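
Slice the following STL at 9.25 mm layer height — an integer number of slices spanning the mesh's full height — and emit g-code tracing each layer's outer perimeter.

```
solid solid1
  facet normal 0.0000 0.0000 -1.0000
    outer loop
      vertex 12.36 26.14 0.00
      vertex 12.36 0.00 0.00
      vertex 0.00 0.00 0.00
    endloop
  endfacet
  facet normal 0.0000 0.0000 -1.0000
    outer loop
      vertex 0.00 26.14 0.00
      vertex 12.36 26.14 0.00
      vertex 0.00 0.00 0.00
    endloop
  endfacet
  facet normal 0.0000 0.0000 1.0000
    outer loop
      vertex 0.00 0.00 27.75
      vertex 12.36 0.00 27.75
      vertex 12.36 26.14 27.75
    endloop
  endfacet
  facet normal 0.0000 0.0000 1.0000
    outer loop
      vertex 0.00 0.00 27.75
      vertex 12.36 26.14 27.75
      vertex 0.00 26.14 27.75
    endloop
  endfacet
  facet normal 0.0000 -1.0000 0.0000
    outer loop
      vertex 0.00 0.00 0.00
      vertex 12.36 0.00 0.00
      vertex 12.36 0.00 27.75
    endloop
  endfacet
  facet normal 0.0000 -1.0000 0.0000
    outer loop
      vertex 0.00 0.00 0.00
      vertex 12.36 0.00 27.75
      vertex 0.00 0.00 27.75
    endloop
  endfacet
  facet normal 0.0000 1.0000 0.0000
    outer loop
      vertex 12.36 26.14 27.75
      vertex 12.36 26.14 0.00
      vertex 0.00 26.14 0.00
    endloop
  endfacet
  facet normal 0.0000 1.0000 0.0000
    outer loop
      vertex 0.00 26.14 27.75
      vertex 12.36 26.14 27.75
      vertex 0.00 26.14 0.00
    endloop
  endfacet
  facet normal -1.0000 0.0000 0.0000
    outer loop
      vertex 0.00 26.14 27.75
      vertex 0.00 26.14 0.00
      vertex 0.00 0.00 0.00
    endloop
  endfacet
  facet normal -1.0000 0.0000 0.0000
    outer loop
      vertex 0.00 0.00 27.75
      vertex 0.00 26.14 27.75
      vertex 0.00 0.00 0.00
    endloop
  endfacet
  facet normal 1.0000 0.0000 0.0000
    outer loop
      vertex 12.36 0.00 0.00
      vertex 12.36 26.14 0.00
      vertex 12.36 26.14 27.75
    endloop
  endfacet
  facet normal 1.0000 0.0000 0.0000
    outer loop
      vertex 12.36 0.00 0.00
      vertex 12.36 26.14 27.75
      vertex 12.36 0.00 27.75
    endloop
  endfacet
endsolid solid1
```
; perimeter-only toolpath
G21 ; units = mm
G90 ; absolute positioning
G28 ; home
; layer 1
G0 Z9.25
G0 X0.00 Y0.00
G1 X12.36 Y0.00
G1 X12.36 Y26.14
G1 X0.00 Y26.14
G1 X0.00 Y0.00
; layer 2
G0 Z18.50
G0 X0.00 Y0.00
G1 X12.36 Y0.00
G1 X12.36 Y26.14
G1 X0.00 Y26.14
G1 X0.00 Y0.00
; layer 3
G0 Z27.75
G0 X0.00 Y0.00
G1 X12.36 Y0.00
G1 X12.36 Y26.14
G1 X0.00 Y26.14
G1 X0.00 Y0.00
M2 ; end

The solid is a rectangular box, roughly 12.4 × 26.1 mm footprint and 27.8 mm tall. Slicing at Δz = 9.25 mm — 3 equal slices spanning the solid's height, so layer i sits at z = i·h/3 — gives 3 non-empty perimeters. Each is a 4-segment closed polygon; G0 lifts to the layer z and rapids to the start vertex, then G1 traces the edges.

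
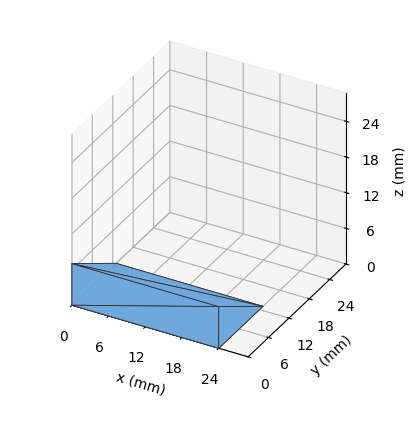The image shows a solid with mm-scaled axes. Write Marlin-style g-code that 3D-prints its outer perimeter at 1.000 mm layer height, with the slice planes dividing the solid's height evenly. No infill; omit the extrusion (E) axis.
Reading the render: the shape is a wedge (ramp): 24 × 13 mm base, rising to 7 mm along the y=0 edge and sloping linearly to z=0 at y=13 (dimensions read to the nearest mm from the axis ticks). For the g-code, the solid's height is divided into equal slices at the stated Δz and each level perimeter traced with G1 moves after a G0 lift.

; perimeter-only toolpath
G21 ; units = mm
G90 ; absolute positioning
G28 ; home
; layer 1
G0 Z1.000
G0 X0.000 Y0.000
G1 X24.000 Y0.000
G1 X24.000 Y11.143
G1 X0.000 Y11.143
G1 X0.000 Y0.000
; layer 2
G0 Z2.000
G0 X0.000 Y0.000
G1 X24.000 Y0.000
G1 X24.000 Y9.286
G1 X0.000 Y9.286
G1 X0.000 Y0.000
; layer 3
G0 Z3.000
G0 X0.000 Y0.000
G1 X24.000 Y0.000
G1 X24.000 Y7.429
G1 X0.000 Y7.429
G1 X0.000 Y0.000
; layer 4
G0 Z4.000
G0 X0.000 Y0.000
G1 X24.000 Y0.000
G1 X24.000 Y5.571
G1 X0.000 Y5.571
G1 X0.000 Y0.000
; layer 5
G0 Z5.000
G0 X0.000 Y0.000
G1 X24.000 Y0.000
G1 X24.000 Y3.714
G1 X0.000 Y3.714
G1 X0.000 Y0.000
; layer 6
G0 Z6.000
G0 X0.000 Y0.000
G1 X24.000 Y0.000
G1 X24.000 Y1.857
G1 X0.000 Y1.857
G1 X0.000 Y0.000
M2 ; end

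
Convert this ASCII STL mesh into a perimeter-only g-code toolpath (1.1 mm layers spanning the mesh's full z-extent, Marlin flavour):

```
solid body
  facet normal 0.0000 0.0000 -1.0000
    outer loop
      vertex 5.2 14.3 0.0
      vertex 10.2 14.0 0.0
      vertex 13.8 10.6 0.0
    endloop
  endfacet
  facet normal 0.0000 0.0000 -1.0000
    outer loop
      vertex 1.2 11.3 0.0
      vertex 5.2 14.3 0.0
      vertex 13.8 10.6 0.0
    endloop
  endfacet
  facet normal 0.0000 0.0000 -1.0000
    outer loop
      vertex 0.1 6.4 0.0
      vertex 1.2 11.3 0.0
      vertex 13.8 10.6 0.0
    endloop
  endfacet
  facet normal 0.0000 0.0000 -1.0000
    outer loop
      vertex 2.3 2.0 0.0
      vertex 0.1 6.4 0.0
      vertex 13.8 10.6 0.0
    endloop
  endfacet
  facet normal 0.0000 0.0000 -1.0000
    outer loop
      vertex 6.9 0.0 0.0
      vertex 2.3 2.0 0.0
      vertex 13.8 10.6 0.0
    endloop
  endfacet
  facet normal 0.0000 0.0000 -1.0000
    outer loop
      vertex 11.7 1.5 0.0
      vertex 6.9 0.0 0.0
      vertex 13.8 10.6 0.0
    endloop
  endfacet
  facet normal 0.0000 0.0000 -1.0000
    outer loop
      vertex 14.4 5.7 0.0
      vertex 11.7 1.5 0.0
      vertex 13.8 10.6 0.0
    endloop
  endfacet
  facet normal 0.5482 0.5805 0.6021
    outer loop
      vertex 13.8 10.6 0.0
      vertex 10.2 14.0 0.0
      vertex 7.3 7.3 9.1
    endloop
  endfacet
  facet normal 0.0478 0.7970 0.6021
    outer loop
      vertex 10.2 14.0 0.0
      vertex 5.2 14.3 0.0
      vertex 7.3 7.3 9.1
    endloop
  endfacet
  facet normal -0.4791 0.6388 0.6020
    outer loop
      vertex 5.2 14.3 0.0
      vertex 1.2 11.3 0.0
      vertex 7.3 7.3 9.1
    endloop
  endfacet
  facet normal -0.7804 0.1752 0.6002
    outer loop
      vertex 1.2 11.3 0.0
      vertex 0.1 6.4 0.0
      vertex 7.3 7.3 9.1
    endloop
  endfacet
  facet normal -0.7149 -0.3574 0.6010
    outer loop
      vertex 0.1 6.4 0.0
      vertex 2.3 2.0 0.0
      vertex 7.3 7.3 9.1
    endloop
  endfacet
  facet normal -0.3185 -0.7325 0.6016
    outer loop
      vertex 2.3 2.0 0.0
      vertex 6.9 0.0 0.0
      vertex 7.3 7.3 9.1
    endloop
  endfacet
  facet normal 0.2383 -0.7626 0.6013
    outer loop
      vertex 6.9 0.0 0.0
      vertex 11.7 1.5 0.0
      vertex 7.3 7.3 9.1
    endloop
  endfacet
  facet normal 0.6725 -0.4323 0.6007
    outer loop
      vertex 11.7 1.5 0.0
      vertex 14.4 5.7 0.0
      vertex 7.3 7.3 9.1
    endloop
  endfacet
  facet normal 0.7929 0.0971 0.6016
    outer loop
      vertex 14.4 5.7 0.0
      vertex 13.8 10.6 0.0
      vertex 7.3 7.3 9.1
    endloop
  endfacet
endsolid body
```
; perimeter-only toolpath
G21 ; units = mm
G90 ; absolute positioning
G28 ; home
; layer 1
G0 Z1.1
G0 X13.0 Y10.2
G1 X9.8 Y13.2
G1 X5.5 Y13.4
G1 X2.0 Y10.8
G1 X1.0 Y6.5
G1 X2.9 Y2.7
G1 X7.0 Y0.9
G1 X11.1 Y2.2
G1 X13.5 Y5.9
G1 X13.0 Y10.2
; layer 2
G0 Z2.3
G0 X12.2 Y9.8
G1 X9.5 Y12.3
G1 X5.7 Y12.6
G1 X2.7 Y10.3
G1 X1.9 Y6.6
G1 X3.5 Y3.3
G1 X7.0 Y1.8
G1 X10.6 Y3.0
G1 X12.6 Y6.1
G1 X12.2 Y9.8
; layer 3
G0 Z3.4
G0 X11.4 Y9.4
G1 X9.1 Y11.5
G1 X6.0 Y11.7
G1 X3.5 Y9.8
G1 X2.8 Y6.7
G1 X4.2 Y4.0
G1 X7.0 Y2.7
G1 X10.1 Y3.7
G1 X11.7 Y6.3
G1 X11.4 Y9.4
; layer 4
G0 Z4.5
G0 X10.6 Y8.9
G1 X8.8 Y10.7
G1 X6.2 Y10.8
G1 X4.2 Y9.3
G1 X3.7 Y6.8
G1 X4.8 Y4.7
G1 X7.1 Y3.6
G1 X9.5 Y4.4
G1 X10.8 Y6.5
G1 X10.6 Y8.9
; layer 5
G0 Z5.7
G0 X9.7 Y8.5
G1 X8.4 Y9.8
G1 X6.5 Y9.9
G1 X5.0 Y8.8
G1 X4.6 Y7.0
G1 X5.4 Y5.3
G1 X7.2 Y4.6
G1 X8.9 Y5.1
G1 X10.0 Y6.7
G1 X9.7 Y8.5
; layer 6
G0 Z6.8
G0 X8.9 Y8.1
G1 X8.0 Y9.0
G1 X6.8 Y9.1
G1 X5.8 Y8.3
G1 X5.5 Y7.1
G1 X6.0 Y6.0
G1 X7.2 Y5.5
G1 X8.4 Y5.8
G1 X9.1 Y6.9
G1 X8.9 Y8.1
; layer 7
G0 Z8.0
G0 X8.1 Y7.7
G1 X7.7 Y8.1
G1 X7.0 Y8.2
G1 X6.5 Y7.8
G1 X6.4 Y7.2
G1 X6.7 Y6.6
G1 X7.2 Y6.4
G1 X7.8 Y6.6
G1 X8.2 Y7.1
G1 X8.1 Y7.7
M2 ; end

The solid is a regular 9-sided pyramid, base circumscribed radius ≈ 7.3 mm, apex at z ≈ 9.1 mm. Slicing at Δz = 1.1 mm — 8 equal slices spanning the solid's height, so layer i sits at z = i·h/8 — gives 7 non-empty perimeters. Each is a 9-segment closed polygon; G0 lifts to the layer z and rapids to the start vertex, then G1 traces the edges. The cross-section shrinks linearly with z (the slice at the apex is degenerate and omitted).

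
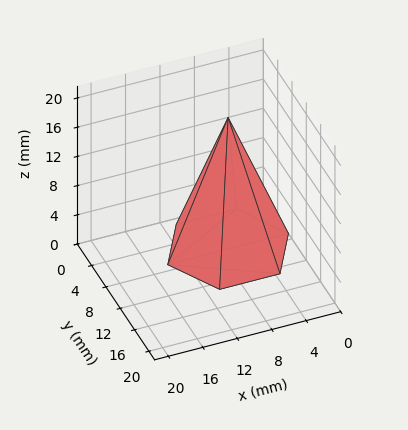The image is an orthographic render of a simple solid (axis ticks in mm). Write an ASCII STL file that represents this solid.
Reading the render: the shape is a regular 6-sided pyramid, base circumscribed radius ≈ 7 mm, apex at z ≈ 18 mm (dimensions read to the nearest mm from the axis ticks). For the STL, each face is triangulated and given an outward normal.

solid part
  facet normal 0.0000 0.0000 -1.0000
    outer loop
      vertex 3.50 13.06 0.00
      vertex 10.50 13.06 0.00
      vertex 14.00 7.00 0.00
    endloop
  endfacet
  facet normal 0.0000 0.0000 -1.0000
    outer loop
      vertex 0.00 7.00 0.00
      vertex 3.50 13.06 0.00
      vertex 14.00 7.00 0.00
    endloop
  endfacet
  facet normal 0.0000 0.0000 -1.0000
    outer loop
      vertex 3.50 0.94 0.00
      vertex 0.00 7.00 0.00
      vertex 14.00 7.00 0.00
    endloop
  endfacet
  facet normal 0.0000 0.0000 -1.0000
    outer loop
      vertex 10.50 0.94 0.00
      vertex 3.50 0.94 0.00
      vertex 14.00 7.00 0.00
    endloop
  endfacet
  facet normal 0.8207 0.4740 0.3191
    outer loop
      vertex 14.00 7.00 0.00
      vertex 10.50 13.06 0.00
      vertex 7.00 7.00 18.00
    endloop
  endfacet
  facet normal 0.0000 0.9477 0.3191
    outer loop
      vertex 10.50 13.06 0.00
      vertex 3.50 13.06 0.00
      vertex 7.00 7.00 18.00
    endloop
  endfacet
  facet normal -0.8207 0.4740 0.3191
    outer loop
      vertex 3.50 13.06 0.00
      vertex 0.00 7.00 0.00
      vertex 7.00 7.00 18.00
    endloop
  endfacet
  facet normal -0.8207 -0.4740 0.3191
    outer loop
      vertex 0.00 7.00 0.00
      vertex 3.50 0.94 0.00
      vertex 7.00 7.00 18.00
    endloop
  endfacet
  facet normal 0.0000 -0.9477 0.3191
    outer loop
      vertex 3.50 0.94 0.00
      vertex 10.50 0.94 0.00
      vertex 7.00 7.00 18.00
    endloop
  endfacet
  facet normal 0.8207 -0.4740 0.3191
    outer loop
      vertex 10.50 0.94 0.00
      vertex 14.00 7.00 0.00
      vertex 7.00 7.00 18.00
    endloop
  endfacet
endsolid part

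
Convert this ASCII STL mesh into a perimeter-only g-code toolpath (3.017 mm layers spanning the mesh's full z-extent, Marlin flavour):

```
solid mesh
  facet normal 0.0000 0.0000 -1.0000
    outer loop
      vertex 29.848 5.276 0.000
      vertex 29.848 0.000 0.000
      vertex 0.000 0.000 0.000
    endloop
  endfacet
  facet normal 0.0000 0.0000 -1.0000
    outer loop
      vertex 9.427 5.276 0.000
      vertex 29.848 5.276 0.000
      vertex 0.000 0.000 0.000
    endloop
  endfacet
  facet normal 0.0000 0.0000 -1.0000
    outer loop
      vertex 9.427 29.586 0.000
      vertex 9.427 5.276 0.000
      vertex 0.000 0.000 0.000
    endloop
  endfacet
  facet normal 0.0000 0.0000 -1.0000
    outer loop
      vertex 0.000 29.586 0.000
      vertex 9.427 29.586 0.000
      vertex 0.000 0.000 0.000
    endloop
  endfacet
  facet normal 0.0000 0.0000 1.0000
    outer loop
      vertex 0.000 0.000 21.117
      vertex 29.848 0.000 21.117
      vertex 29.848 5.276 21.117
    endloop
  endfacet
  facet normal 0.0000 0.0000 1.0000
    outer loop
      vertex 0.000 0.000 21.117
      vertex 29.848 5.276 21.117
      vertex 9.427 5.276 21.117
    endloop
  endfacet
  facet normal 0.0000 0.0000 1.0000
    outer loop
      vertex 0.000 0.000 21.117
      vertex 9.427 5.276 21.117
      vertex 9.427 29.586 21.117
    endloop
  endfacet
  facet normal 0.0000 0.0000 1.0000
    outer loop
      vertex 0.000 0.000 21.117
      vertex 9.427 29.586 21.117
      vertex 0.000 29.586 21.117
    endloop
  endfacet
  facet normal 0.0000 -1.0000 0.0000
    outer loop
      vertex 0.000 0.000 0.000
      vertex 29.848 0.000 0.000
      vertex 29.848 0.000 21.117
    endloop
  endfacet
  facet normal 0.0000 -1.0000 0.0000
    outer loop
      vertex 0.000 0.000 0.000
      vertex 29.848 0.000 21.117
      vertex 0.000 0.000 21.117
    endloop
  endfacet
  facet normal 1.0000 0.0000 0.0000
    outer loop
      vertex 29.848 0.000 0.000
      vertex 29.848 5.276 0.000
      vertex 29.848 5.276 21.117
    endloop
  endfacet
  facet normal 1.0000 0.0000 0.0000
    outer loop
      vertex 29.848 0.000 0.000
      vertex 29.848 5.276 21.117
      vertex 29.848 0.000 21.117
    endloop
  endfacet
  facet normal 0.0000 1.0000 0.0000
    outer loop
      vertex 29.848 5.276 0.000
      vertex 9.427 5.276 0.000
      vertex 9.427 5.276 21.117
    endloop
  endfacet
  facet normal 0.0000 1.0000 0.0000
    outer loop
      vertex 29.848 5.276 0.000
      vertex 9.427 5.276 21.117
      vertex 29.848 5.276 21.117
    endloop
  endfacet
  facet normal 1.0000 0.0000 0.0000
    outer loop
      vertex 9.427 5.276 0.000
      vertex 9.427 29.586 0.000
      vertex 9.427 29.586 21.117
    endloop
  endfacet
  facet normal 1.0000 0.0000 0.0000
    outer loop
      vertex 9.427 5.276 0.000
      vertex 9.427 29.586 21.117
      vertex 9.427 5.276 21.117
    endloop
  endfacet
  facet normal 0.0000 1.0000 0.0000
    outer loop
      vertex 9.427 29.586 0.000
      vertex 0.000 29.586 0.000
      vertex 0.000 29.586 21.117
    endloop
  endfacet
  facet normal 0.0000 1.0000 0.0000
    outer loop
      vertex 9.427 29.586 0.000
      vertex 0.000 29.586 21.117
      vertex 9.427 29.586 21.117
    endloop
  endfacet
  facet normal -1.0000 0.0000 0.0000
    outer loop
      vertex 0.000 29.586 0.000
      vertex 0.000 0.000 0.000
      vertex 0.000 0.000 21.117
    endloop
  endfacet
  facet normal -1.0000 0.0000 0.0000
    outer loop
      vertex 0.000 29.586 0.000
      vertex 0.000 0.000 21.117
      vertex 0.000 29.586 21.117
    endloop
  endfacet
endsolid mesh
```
; perimeter-only toolpath
G21 ; units = mm
G90 ; absolute positioning
G28 ; home
; layer 1
G0 Z3.017
G0 X0.000 Y0.000
G1 X29.848 Y0.000
G1 X29.848 Y5.276
G1 X9.427 Y5.276
G1 X9.427 Y29.586
G1 X0.000 Y29.586
G1 X0.000 Y0.000
; layer 2
G0 Z6.033
G0 X0.000 Y0.000
G1 X29.848 Y0.000
G1 X29.848 Y5.276
G1 X9.427 Y5.276
G1 X9.427 Y29.586
G1 X0.000 Y29.586
G1 X0.000 Y0.000
; layer 3
G0 Z9.050
G0 X0.000 Y0.000
G1 X29.848 Y0.000
G1 X29.848 Y5.276
G1 X9.427 Y5.276
G1 X9.427 Y29.586
G1 X0.000 Y29.586
G1 X0.000 Y0.000
; layer 4
G0 Z12.067
G0 X0.000 Y0.000
G1 X29.848 Y0.000
G1 X29.848 Y5.276
G1 X9.427 Y5.276
G1 X9.427 Y29.586
G1 X0.000 Y29.586
G1 X0.000 Y0.000
; layer 5
G0 Z15.084
G0 X0.000 Y0.000
G1 X29.848 Y0.000
G1 X29.848 Y5.276
G1 X9.427 Y5.276
G1 X9.427 Y29.586
G1 X0.000 Y29.586
G1 X0.000 Y0.000
; layer 6
G0 Z18.100
G0 X0.000 Y0.000
G1 X29.848 Y0.000
G1 X29.848 Y5.276
G1 X9.427 Y5.276
G1 X9.427 Y29.586
G1 X0.000 Y29.586
G1 X0.000 Y0.000
; layer 7
G0 Z21.117
G0 X0.000 Y0.000
G1 X29.848 Y0.000
G1 X29.848 Y5.276
G1 X9.427 Y5.276
G1 X9.427 Y29.586
G1 X0.000 Y29.586
G1 X0.000 Y0.000
M2 ; end

The solid is an L-shaped prism: outer 29.8 × 29.6 mm, arm thicknesses ≈ 5.28 mm (horizontal) and 9.43 mm (vertical), extruded 21.1 mm in z. Slicing at Δz = 3.017 mm — 7 equal slices spanning the solid's height, so layer i sits at z = i·h/7 — gives 7 non-empty perimeters. Each is a 6-segment closed polygon; G0 lifts to the layer z and rapids to the start vertex, then G1 traces the edges.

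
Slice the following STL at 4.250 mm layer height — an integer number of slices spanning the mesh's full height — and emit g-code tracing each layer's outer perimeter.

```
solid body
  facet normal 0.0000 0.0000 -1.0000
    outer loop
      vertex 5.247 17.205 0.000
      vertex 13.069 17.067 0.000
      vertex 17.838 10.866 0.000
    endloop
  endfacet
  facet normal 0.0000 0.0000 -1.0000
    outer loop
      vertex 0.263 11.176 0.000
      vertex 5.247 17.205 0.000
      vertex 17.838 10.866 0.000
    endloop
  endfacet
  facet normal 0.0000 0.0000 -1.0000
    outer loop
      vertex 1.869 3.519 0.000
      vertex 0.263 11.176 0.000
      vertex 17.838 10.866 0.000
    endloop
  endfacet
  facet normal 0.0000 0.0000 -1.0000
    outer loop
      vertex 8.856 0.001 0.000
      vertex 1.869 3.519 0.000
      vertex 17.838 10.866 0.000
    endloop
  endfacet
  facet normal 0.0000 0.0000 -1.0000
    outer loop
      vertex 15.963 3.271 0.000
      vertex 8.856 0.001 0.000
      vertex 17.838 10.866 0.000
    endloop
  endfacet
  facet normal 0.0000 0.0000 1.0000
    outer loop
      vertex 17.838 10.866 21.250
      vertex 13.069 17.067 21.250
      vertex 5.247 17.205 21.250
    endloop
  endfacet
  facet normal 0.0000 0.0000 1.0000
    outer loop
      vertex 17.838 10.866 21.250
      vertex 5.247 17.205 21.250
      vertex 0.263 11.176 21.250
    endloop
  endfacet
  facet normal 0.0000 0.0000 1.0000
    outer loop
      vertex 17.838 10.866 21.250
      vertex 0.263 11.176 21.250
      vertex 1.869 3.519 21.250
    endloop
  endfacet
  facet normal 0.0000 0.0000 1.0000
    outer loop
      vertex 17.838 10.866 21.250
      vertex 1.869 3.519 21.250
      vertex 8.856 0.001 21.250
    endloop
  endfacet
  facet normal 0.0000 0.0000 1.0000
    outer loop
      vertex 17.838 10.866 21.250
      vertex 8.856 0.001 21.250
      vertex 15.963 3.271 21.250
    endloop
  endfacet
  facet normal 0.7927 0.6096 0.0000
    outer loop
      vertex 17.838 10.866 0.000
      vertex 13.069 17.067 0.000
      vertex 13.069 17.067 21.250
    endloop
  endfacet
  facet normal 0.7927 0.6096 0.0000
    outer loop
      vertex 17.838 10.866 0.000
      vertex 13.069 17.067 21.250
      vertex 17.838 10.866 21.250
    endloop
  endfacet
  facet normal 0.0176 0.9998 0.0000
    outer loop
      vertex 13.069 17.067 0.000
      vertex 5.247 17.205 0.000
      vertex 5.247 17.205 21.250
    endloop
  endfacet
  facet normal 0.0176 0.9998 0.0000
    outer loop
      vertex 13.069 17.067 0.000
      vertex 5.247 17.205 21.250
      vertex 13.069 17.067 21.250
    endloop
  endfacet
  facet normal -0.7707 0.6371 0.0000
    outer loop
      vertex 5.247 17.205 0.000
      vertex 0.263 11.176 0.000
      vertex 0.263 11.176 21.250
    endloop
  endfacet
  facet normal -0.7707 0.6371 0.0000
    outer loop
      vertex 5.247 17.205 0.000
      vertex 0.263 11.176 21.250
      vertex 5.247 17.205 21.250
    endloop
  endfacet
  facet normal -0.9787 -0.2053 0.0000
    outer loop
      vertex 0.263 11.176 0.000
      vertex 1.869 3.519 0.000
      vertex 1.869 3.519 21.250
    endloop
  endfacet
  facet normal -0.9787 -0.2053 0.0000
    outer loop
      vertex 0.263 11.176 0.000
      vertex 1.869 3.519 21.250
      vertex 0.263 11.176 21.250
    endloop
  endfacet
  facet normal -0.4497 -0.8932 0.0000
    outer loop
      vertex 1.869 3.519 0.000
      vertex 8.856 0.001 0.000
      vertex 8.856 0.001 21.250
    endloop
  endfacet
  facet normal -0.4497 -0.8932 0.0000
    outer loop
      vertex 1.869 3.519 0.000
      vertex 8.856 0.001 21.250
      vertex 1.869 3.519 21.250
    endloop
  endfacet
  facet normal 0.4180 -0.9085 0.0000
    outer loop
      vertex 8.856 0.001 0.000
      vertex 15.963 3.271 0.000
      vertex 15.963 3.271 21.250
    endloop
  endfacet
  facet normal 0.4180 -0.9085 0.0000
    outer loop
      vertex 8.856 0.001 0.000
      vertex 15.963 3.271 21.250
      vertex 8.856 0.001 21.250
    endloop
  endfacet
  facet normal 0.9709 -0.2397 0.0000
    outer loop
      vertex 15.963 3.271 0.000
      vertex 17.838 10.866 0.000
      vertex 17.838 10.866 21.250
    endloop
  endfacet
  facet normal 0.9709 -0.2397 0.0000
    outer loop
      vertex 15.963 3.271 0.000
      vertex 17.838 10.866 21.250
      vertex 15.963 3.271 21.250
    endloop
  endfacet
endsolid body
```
; perimeter-only toolpath
G21 ; units = mm
G90 ; absolute positioning
G28 ; home
; layer 1
G0 Z4.250
G0 X17.838 Y10.866
G1 X13.069 Y17.067
G1 X5.247 Y17.205
G1 X0.263 Y11.176
G1 X1.869 Y3.519
G1 X8.856 Y0.001
G1 X15.963 Y3.271
G1 X17.838 Y10.866
; layer 2
G0 Z8.500
G0 X17.838 Y10.866
G1 X13.069 Y17.067
G1 X5.247 Y17.205
G1 X0.263 Y11.176
G1 X1.869 Y3.519
G1 X8.856 Y0.001
G1 X15.963 Y3.271
G1 X17.838 Y10.866
; layer 3
G0 Z12.750
G0 X17.838 Y10.866
G1 X13.069 Y17.067
G1 X5.247 Y17.205
G1 X0.263 Y11.176
G1 X1.869 Y3.519
G1 X8.856 Y0.001
G1 X15.963 Y3.271
G1 X17.838 Y10.866
; layer 4
G0 Z17.000
G0 X17.838 Y10.866
G1 X13.069 Y17.067
G1 X5.247 Y17.205
G1 X0.263 Y11.176
G1 X1.869 Y3.519
G1 X8.856 Y0.001
G1 X15.963 Y3.271
G1 X17.838 Y10.866
; layer 5
G0 Z21.250
G0 X17.838 Y10.866
G1 X13.069 Y17.067
G1 X5.247 Y17.205
G1 X0.263 Y11.176
G1 X1.869 Y3.519
G1 X8.856 Y0.001
G1 X15.963 Y3.271
G1 X17.838 Y10.866
M2 ; end

The solid is a regular 7-sided prism (a cylinder approximated with 7 flat sides), circumscribed radius ≈ 9.02 mm, height ≈ 21.2 mm. Slicing at Δz = 4.250 mm — 5 equal slices spanning the solid's height, so layer i sits at z = i·h/5 — gives 5 non-empty perimeters. Each is a 7-segment closed polygon; G0 lifts to the layer z and rapids to the start vertex, then G1 traces the edges.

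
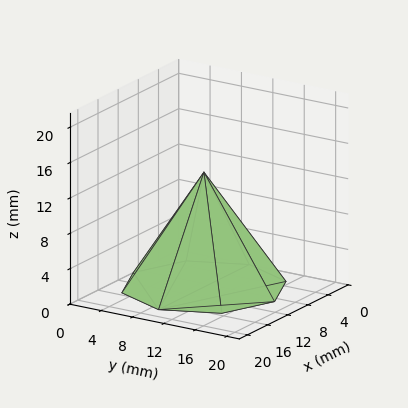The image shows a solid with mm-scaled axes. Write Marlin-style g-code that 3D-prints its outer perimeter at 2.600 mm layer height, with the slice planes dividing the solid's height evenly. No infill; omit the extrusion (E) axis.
Reading the render: the shape is a regular 8-sided pyramid, base circumscribed radius ≈ 9 mm, apex at z ≈ 13 mm (dimensions read to the nearest mm from the axis ticks). For the g-code, the solid's height is divided into equal slices at the stated Δz and each level perimeter traced with G1 moves after a G0 lift.

; perimeter-only toolpath
G21 ; units = mm
G90 ; absolute positioning
G28 ; home
; layer 1
G0 Z2.600
G0 X16.200 Y9.000
G1 X14.091 Y14.091
G1 X9.000 Y16.200
G1 X3.909 Y14.091
G1 X1.800 Y9.000
G1 X3.909 Y3.909
G1 X9.000 Y1.800
G1 X14.091 Y3.909
G1 X16.200 Y9.000
; layer 2
G0 Z5.200
G0 X14.400 Y9.000
G1 X12.818 Y12.818
G1 X9.000 Y14.400
G1 X5.182 Y12.818
G1 X3.600 Y9.000
G1 X5.182 Y5.182
G1 X9.000 Y3.600
G1 X12.818 Y5.182
G1 X14.400 Y9.000
; layer 3
G0 Z7.800
G0 X12.600 Y9.000
G1 X11.546 Y11.546
G1 X9.000 Y12.600
G1 X6.454 Y11.546
G1 X5.400 Y9.000
G1 X6.454 Y6.454
G1 X9.000 Y5.400
G1 X11.546 Y6.454
G1 X12.600 Y9.000
; layer 4
G0 Z10.400
G0 X10.800 Y9.000
G1 X10.273 Y10.273
G1 X9.000 Y10.800
G1 X7.727 Y10.273
G1 X7.200 Y9.000
G1 X7.727 Y7.727
G1 X9.000 Y7.200
G1 X10.273 Y7.727
G1 X10.800 Y9.000
M2 ; end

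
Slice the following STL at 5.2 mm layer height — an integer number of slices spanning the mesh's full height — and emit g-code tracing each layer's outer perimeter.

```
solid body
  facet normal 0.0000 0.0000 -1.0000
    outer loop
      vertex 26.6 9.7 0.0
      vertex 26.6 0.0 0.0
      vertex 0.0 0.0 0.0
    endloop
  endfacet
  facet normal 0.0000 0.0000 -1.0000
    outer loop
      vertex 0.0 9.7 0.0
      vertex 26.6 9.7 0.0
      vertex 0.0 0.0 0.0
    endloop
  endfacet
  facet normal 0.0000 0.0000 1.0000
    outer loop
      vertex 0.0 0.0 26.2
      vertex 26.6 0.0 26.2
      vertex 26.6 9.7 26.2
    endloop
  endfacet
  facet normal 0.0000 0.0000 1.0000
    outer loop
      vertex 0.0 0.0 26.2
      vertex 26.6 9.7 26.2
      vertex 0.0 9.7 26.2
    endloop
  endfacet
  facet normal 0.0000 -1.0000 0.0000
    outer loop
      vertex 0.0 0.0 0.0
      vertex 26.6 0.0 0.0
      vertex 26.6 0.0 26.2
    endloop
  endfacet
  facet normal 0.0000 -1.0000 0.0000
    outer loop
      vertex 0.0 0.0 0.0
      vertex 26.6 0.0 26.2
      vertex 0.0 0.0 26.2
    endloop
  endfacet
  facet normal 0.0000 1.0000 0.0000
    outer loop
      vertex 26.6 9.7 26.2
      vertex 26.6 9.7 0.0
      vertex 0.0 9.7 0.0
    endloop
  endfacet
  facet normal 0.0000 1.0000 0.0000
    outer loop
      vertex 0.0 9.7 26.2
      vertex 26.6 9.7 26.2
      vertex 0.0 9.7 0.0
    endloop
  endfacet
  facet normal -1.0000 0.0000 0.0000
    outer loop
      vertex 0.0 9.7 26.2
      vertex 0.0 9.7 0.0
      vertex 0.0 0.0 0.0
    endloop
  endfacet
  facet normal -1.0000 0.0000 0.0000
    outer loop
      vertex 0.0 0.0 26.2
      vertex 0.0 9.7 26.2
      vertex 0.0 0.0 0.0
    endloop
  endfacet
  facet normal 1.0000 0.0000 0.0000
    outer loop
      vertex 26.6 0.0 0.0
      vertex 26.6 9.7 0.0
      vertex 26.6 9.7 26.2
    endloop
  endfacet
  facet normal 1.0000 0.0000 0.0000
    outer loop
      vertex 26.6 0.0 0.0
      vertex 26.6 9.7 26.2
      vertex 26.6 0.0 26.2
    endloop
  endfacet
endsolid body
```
; perimeter-only toolpath
G21 ; units = mm
G90 ; absolute positioning
G28 ; home
; layer 1
G0 Z5.2
G0 X0.0 Y0.0
G1 X26.6 Y0.0
G1 X26.6 Y9.7
G1 X0.0 Y9.7
G1 X0.0 Y0.0
; layer 2
G0 Z10.5
G0 X0.0 Y0.0
G1 X26.6 Y0.0
G1 X26.6 Y9.7
G1 X0.0 Y9.7
G1 X0.0 Y0.0
; layer 3
G0 Z15.7
G0 X0.0 Y0.0
G1 X26.6 Y0.0
G1 X26.6 Y9.7
G1 X0.0 Y9.7
G1 X0.0 Y0.0
; layer 4
G0 Z21.0
G0 X0.0 Y0.0
G1 X26.6 Y0.0
G1 X26.6 Y9.7
G1 X0.0 Y9.7
G1 X0.0 Y0.0
; layer 5
G0 Z26.2
G0 X0.0 Y0.0
G1 X26.6 Y0.0
G1 X26.6 Y9.7
G1 X0.0 Y9.7
G1 X0.0 Y0.0
M2 ; end

The solid is a rectangular box, roughly 26.6 × 9.7 mm footprint and 26.2 mm tall. Slicing at Δz = 5.2 mm — 5 equal slices spanning the solid's height, so layer i sits at z = i·h/5 — gives 5 non-empty perimeters. Each is a 4-segment closed polygon; G0 lifts to the layer z and rapids to the start vertex, then G1 traces the edges.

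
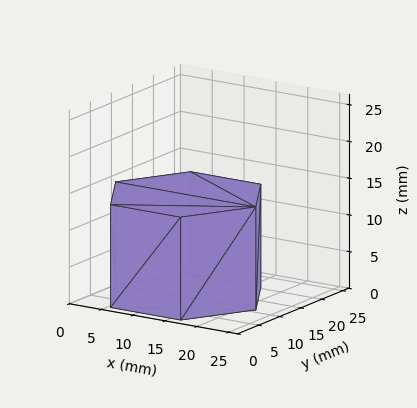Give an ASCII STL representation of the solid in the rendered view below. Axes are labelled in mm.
Reading the render: the shape is a regular 6-sided prism (a cylinder approximated with 6 flat sides), circumscribed radius ≈ 11 mm, height ≈ 14 mm (dimensions read to the nearest mm from the axis ticks). For the STL, each face is triangulated and given an outward normal.

solid part
  facet normal 0.0000 0.0000 -1.0000
    outer loop
      vertex 5.50 20.53 0.00
      vertex 16.50 20.53 0.00
      vertex 22.00 11.00 0.00
    endloop
  endfacet
  facet normal 0.0000 0.0000 -1.0000
    outer loop
      vertex 0.00 11.00 0.00
      vertex 5.50 20.53 0.00
      vertex 22.00 11.00 0.00
    endloop
  endfacet
  facet normal 0.0000 0.0000 -1.0000
    outer loop
      vertex 5.50 1.47 0.00
      vertex 0.00 11.00 0.00
      vertex 22.00 11.00 0.00
    endloop
  endfacet
  facet normal 0.0000 0.0000 -1.0000
    outer loop
      vertex 16.50 1.47 0.00
      vertex 5.50 1.47 0.00
      vertex 22.00 11.00 0.00
    endloop
  endfacet
  facet normal 0.0000 0.0000 1.0000
    outer loop
      vertex 22.00 11.00 14.00
      vertex 16.50 20.53 14.00
      vertex 5.50 20.53 14.00
    endloop
  endfacet
  facet normal 0.0000 0.0000 1.0000
    outer loop
      vertex 22.00 11.00 14.00
      vertex 5.50 20.53 14.00
      vertex 0.00 11.00 14.00
    endloop
  endfacet
  facet normal 0.0000 0.0000 1.0000
    outer loop
      vertex 22.00 11.00 14.00
      vertex 0.00 11.00 14.00
      vertex 5.50 1.47 14.00
    endloop
  endfacet
  facet normal 0.0000 0.0000 1.0000
    outer loop
      vertex 22.00 11.00 14.00
      vertex 5.50 1.47 14.00
      vertex 16.50 1.47 14.00
    endloop
  endfacet
  facet normal 0.8661 0.4999 0.0000
    outer loop
      vertex 22.00 11.00 0.00
      vertex 16.50 20.53 0.00
      vertex 16.50 20.53 14.00
    endloop
  endfacet
  facet normal 0.8661 0.4999 0.0000
    outer loop
      vertex 22.00 11.00 0.00
      vertex 16.50 20.53 14.00
      vertex 22.00 11.00 14.00
    endloop
  endfacet
  facet normal 0.0000 1.0000 0.0000
    outer loop
      vertex 16.50 20.53 0.00
      vertex 5.50 20.53 0.00
      vertex 5.50 20.53 14.00
    endloop
  endfacet
  facet normal 0.0000 1.0000 0.0000
    outer loop
      vertex 16.50 20.53 0.00
      vertex 5.50 20.53 14.00
      vertex 16.50 20.53 14.00
    endloop
  endfacet
  facet normal -0.8661 0.4999 0.0000
    outer loop
      vertex 5.50 20.53 0.00
      vertex 0.00 11.00 0.00
      vertex 0.00 11.00 14.00
    endloop
  endfacet
  facet normal -0.8661 0.4999 0.0000
    outer loop
      vertex 5.50 20.53 0.00
      vertex 0.00 11.00 14.00
      vertex 5.50 20.53 14.00
    endloop
  endfacet
  facet normal -0.8661 -0.4999 0.0000
    outer loop
      vertex 0.00 11.00 0.00
      vertex 5.50 1.47 0.00
      vertex 5.50 1.47 14.00
    endloop
  endfacet
  facet normal -0.8661 -0.4999 0.0000
    outer loop
      vertex 0.00 11.00 0.00
      vertex 5.50 1.47 14.00
      vertex 0.00 11.00 14.00
    endloop
  endfacet
  facet normal 0.0000 -1.0000 0.0000
    outer loop
      vertex 5.50 1.47 0.00
      vertex 16.50 1.47 0.00
      vertex 16.50 1.47 14.00
    endloop
  endfacet
  facet normal 0.0000 -1.0000 0.0000
    outer loop
      vertex 5.50 1.47 0.00
      vertex 16.50 1.47 14.00
      vertex 5.50 1.47 14.00
    endloop
  endfacet
  facet normal 0.8661 -0.4999 0.0000
    outer loop
      vertex 16.50 1.47 0.00
      vertex 22.00 11.00 0.00
      vertex 22.00 11.00 14.00
    endloop
  endfacet
  facet normal 0.8661 -0.4999 0.0000
    outer loop
      vertex 16.50 1.47 0.00
      vertex 22.00 11.00 14.00
      vertex 16.50 1.47 14.00
    endloop
  endfacet
endsolid part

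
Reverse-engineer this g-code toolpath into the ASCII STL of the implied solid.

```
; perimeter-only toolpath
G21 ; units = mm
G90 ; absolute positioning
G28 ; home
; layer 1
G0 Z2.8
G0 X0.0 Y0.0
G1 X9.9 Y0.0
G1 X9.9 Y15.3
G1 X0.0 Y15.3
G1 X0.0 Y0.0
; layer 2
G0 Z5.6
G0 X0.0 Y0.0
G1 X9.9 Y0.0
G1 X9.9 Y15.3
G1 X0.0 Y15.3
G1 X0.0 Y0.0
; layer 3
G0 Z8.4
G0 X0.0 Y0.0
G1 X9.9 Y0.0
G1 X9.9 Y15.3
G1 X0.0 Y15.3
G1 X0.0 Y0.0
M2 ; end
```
solid part
  facet normal 0.0000 0.0000 -1.0000
    outer loop
      vertex 9.9 15.3 0.0
      vertex 9.9 0.0 0.0
      vertex 0.0 0.0 0.0
    endloop
  endfacet
  facet normal 0.0000 0.0000 -1.0000
    outer loop
      vertex 0.0 15.3 0.0
      vertex 9.9 15.3 0.0
      vertex 0.0 0.0 0.0
    endloop
  endfacet
  facet normal 0.0000 0.0000 1.0000
    outer loop
      vertex 0.0 0.0 8.4
      vertex 9.9 0.0 8.4
      vertex 9.9 15.3 8.4
    endloop
  endfacet
  facet normal 0.0000 0.0000 1.0000
    outer loop
      vertex 0.0 0.0 8.4
      vertex 9.9 15.3 8.4
      vertex 0.0 15.3 8.4
    endloop
  endfacet
  facet normal 0.0000 -1.0000 0.0000
    outer loop
      vertex 0.0 0.0 0.0
      vertex 9.9 0.0 0.0
      vertex 9.9 0.0 8.4
    endloop
  endfacet
  facet normal 0.0000 -1.0000 0.0000
    outer loop
      vertex 0.0 0.0 0.0
      vertex 9.9 0.0 8.4
      vertex 0.0 0.0 8.4
    endloop
  endfacet
  facet normal 0.0000 1.0000 0.0000
    outer loop
      vertex 9.9 15.3 8.4
      vertex 9.9 15.3 0.0
      vertex 0.0 15.3 0.0
    endloop
  endfacet
  facet normal 0.0000 1.0000 0.0000
    outer loop
      vertex 0.0 15.3 8.4
      vertex 9.9 15.3 8.4
      vertex 0.0 15.3 0.0
    endloop
  endfacet
  facet normal -1.0000 0.0000 0.0000
    outer loop
      vertex 0.0 15.3 8.4
      vertex 0.0 15.3 0.0
      vertex 0.0 0.0 0.0
    endloop
  endfacet
  facet normal -1.0000 0.0000 0.0000
    outer loop
      vertex 0.0 0.0 8.4
      vertex 0.0 15.3 8.4
      vertex 0.0 0.0 0.0
    endloop
  endfacet
  facet normal 1.0000 0.0000 0.0000
    outer loop
      vertex 9.9 0.0 0.0
      vertex 9.9 15.3 0.0
      vertex 9.9 15.3 8.4
    endloop
  endfacet
  facet normal 1.0000 0.0000 0.0000
    outer loop
      vertex 9.9 0.0 0.0
      vertex 9.9 15.3 8.4
      vertex 9.9 0.0 8.4
    endloop
  endfacet
endsolid part

The G0 Z moves step by Δz≈2.8 mm. Every layer's G1 loop is the same polygon, so the solid is a straight extrusion of it from z=0 to z≈8.4. Closing with flat bottom and top caps and triangulating gives 12 facets — a rectangular box, roughly 9.9 × 15.3 mm footprint and 8.4 mm tall.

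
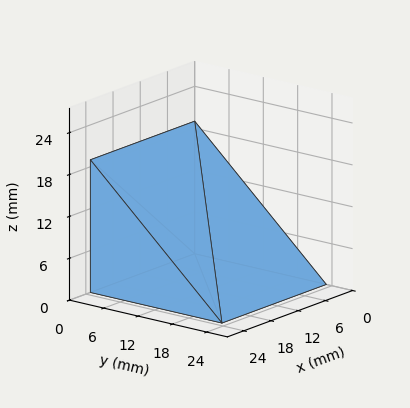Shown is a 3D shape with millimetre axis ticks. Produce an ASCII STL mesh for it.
Reading the render: the shape is a wedge (ramp): 23 × 23 mm base, rising to 19 mm along the y=0 edge and sloping linearly to z=0 at y=23 (dimensions read to the nearest mm from the axis ticks). For the STL, each face is triangulated and given an outward normal.

solid part
  facet normal 0.0000 0.0000 -1.0000
    outer loop
      vertex 23.000 23.000 0.000
      vertex 23.000 0.000 0.000
      vertex 0.000 0.000 0.000
    endloop
  endfacet
  facet normal 0.0000 0.0000 -1.0000
    outer loop
      vertex 0.000 23.000 0.000
      vertex 23.000 23.000 0.000
      vertex 0.000 0.000 0.000
    endloop
  endfacet
  facet normal 0.0000 -1.0000 0.0000
    outer loop
      vertex 0.000 0.000 0.000
      vertex 23.000 0.000 0.000
      vertex 23.000 0.000 19.000
    endloop
  endfacet
  facet normal 0.0000 -1.0000 0.0000
    outer loop
      vertex 0.000 0.000 0.000
      vertex 23.000 0.000 19.000
      vertex 0.000 0.000 19.000
    endloop
  endfacet
  facet normal 0.0000 0.6369 0.7710
    outer loop
      vertex 0.000 0.000 19.000
      vertex 23.000 0.000 19.000
      vertex 23.000 23.000 0.000
    endloop
  endfacet
  facet normal 0.0000 0.6369 0.7710
    outer loop
      vertex 0.000 0.000 19.000
      vertex 23.000 23.000 0.000
      vertex 0.000 23.000 0.000
    endloop
  endfacet
  facet normal -1.0000 0.0000 0.0000
    outer loop
      vertex 0.000 0.000 19.000
      vertex 0.000 23.000 0.000
      vertex 0.000 0.000 0.000
    endloop
  endfacet
  facet normal 1.0000 0.0000 0.0000
    outer loop
      vertex 23.000 0.000 0.000
      vertex 23.000 23.000 0.000
      vertex 23.000 0.000 19.000
    endloop
  endfacet
endsolid part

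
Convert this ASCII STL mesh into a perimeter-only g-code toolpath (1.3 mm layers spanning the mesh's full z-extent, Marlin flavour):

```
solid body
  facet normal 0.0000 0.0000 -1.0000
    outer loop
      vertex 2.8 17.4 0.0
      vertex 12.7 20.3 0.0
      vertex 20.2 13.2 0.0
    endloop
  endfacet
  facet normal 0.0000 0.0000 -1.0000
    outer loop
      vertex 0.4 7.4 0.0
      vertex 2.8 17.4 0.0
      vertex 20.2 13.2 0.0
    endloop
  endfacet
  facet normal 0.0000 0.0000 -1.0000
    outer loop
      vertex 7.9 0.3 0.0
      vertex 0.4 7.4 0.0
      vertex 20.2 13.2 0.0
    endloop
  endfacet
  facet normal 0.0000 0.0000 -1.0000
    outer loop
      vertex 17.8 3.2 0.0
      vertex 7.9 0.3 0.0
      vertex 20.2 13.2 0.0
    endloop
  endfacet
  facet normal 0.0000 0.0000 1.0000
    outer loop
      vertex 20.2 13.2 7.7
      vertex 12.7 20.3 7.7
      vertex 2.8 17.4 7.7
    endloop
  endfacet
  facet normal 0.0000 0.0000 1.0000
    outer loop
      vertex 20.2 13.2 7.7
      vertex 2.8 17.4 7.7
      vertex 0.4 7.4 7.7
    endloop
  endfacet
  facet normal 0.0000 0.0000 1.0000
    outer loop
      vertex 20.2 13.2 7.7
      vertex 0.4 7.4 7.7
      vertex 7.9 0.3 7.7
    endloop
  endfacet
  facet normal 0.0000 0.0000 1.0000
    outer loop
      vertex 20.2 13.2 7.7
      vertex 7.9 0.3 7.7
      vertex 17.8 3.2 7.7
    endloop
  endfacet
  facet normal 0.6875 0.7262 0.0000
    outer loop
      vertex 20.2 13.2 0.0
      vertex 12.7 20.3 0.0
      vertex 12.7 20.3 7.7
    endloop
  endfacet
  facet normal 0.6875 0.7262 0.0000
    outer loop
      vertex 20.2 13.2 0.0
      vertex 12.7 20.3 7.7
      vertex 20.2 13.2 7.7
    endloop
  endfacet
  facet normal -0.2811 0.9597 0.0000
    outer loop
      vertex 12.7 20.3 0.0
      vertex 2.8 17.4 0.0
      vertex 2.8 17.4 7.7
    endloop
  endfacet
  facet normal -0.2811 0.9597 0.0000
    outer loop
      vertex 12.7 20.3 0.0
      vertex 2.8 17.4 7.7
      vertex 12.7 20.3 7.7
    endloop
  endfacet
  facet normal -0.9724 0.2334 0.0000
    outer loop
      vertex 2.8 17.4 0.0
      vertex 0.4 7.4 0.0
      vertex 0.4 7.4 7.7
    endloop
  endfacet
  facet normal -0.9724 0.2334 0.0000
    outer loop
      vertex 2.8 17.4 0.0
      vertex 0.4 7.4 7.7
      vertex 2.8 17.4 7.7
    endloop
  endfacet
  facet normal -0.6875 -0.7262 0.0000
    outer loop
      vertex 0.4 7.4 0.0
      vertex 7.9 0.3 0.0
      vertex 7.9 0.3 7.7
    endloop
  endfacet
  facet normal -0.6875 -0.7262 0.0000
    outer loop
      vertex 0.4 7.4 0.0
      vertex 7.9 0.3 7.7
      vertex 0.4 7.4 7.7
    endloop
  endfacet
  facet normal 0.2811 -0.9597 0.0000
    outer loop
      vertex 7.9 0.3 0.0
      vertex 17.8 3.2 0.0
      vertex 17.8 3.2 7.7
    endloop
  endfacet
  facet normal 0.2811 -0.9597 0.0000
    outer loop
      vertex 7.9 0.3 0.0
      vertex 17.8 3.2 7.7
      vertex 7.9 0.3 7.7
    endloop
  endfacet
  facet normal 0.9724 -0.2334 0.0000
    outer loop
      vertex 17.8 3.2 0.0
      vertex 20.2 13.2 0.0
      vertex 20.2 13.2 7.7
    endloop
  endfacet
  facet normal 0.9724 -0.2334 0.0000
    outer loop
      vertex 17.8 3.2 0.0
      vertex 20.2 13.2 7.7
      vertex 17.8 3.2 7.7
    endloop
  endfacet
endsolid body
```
; perimeter-only toolpath
G21 ; units = mm
G90 ; absolute positioning
G28 ; home
; layer 1
G0 Z1.3
G0 X20.2 Y13.2
G1 X12.7 Y20.3
G1 X2.8 Y17.4
G1 X0.4 Y7.4
G1 X7.9 Y0.3
G1 X17.8 Y3.2
G1 X20.2 Y13.2
; layer 2
G0 Z2.6
G0 X20.2 Y13.2
G1 X12.7 Y20.3
G1 X2.8 Y17.4
G1 X0.4 Y7.4
G1 X7.9 Y0.3
G1 X17.8 Y3.2
G1 X20.2 Y13.2
; layer 3
G0 Z3.9
G0 X20.2 Y13.2
G1 X12.7 Y20.3
G1 X2.8 Y17.4
G1 X0.4 Y7.4
G1 X7.9 Y0.3
G1 X17.8 Y3.2
G1 X20.2 Y13.2
; layer 4
G0 Z5.1
G0 X20.2 Y13.2
G1 X12.7 Y20.3
G1 X2.8 Y17.4
G1 X0.4 Y7.4
G1 X7.9 Y0.3
G1 X17.8 Y3.2
G1 X20.2 Y13.2
; layer 5
G0 Z6.4
G0 X20.2 Y13.2
G1 X12.7 Y20.3
G1 X2.8 Y17.4
G1 X0.4 Y7.4
G1 X7.9 Y0.3
G1 X17.8 Y3.2
G1 X20.2 Y13.2
; layer 6
G0 Z7.7
G0 X20.2 Y13.2
G1 X12.7 Y20.3
G1 X2.8 Y17.4
G1 X0.4 Y7.4
G1 X7.9 Y0.3
G1 X17.8 Y3.2
G1 X20.2 Y13.2
M2 ; end

The solid is a regular 6-sided prism (a cylinder approximated with 6 flat sides), circumscribed radius ≈ 10.3 mm, height ≈ 7.7 mm. Slicing at Δz = 1.3 mm — 6 equal slices spanning the solid's height, so layer i sits at z = i·h/6 — gives 6 non-empty perimeters. Each is a 6-segment closed polygon; G0 lifts to the layer z and rapids to the start vertex, then G1 traces the edges.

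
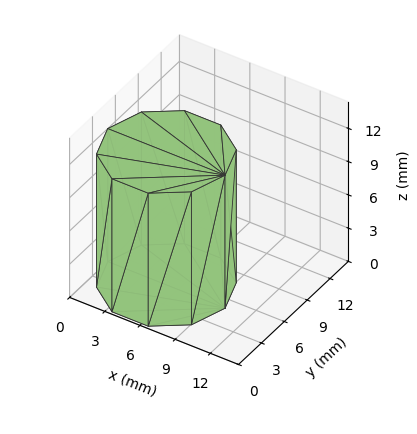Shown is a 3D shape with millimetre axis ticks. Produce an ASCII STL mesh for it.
Reading the render: the shape is a regular 10-sided prism (a cylinder approximated with 10 flat sides), circumscribed radius ≈ 5 mm, height ≈ 12 mm (dimensions read to the nearest mm from the axis ticks). For the STL, each face is triangulated and given an outward normal.

solid part
  facet normal 0.0000 0.0000 -1.0000
    outer loop
      vertex 6.545 9.755 0.000
      vertex 9.045 7.939 0.000
      vertex 10.000 5.000 0.000
    endloop
  endfacet
  facet normal 0.0000 0.0000 -1.0000
    outer loop
      vertex 3.455 9.755 0.000
      vertex 6.545 9.755 0.000
      vertex 10.000 5.000 0.000
    endloop
  endfacet
  facet normal 0.0000 0.0000 -1.0000
    outer loop
      vertex 0.955 7.939 0.000
      vertex 3.455 9.755 0.000
      vertex 10.000 5.000 0.000
    endloop
  endfacet
  facet normal 0.0000 0.0000 -1.0000
    outer loop
      vertex 0.000 5.000 0.000
      vertex 0.955 7.939 0.000
      vertex 10.000 5.000 0.000
    endloop
  endfacet
  facet normal 0.0000 0.0000 -1.0000
    outer loop
      vertex 0.955 2.061 0.000
      vertex 0.000 5.000 0.000
      vertex 10.000 5.000 0.000
    endloop
  endfacet
  facet normal 0.0000 0.0000 -1.0000
    outer loop
      vertex 3.455 0.245 0.000
      vertex 0.955 2.061 0.000
      vertex 10.000 5.000 0.000
    endloop
  endfacet
  facet normal 0.0000 0.0000 -1.0000
    outer loop
      vertex 6.545 0.245 0.000
      vertex 3.455 0.245 0.000
      vertex 10.000 5.000 0.000
    endloop
  endfacet
  facet normal 0.0000 0.0000 -1.0000
    outer loop
      vertex 9.045 2.061 0.000
      vertex 6.545 0.245 0.000
      vertex 10.000 5.000 0.000
    endloop
  endfacet
  facet normal 0.0000 0.0000 1.0000
    outer loop
      vertex 10.000 5.000 12.000
      vertex 9.045 7.939 12.000
      vertex 6.545 9.755 12.000
    endloop
  endfacet
  facet normal 0.0000 0.0000 1.0000
    outer loop
      vertex 10.000 5.000 12.000
      vertex 6.545 9.755 12.000
      vertex 3.455 9.755 12.000
    endloop
  endfacet
  facet normal 0.0000 0.0000 1.0000
    outer loop
      vertex 10.000 5.000 12.000
      vertex 3.455 9.755 12.000
      vertex 0.955 7.939 12.000
    endloop
  endfacet
  facet normal 0.0000 0.0000 1.0000
    outer loop
      vertex 10.000 5.000 12.000
      vertex 0.955 7.939 12.000
      vertex 0.000 5.000 12.000
    endloop
  endfacet
  facet normal 0.0000 0.0000 1.0000
    outer loop
      vertex 10.000 5.000 12.000
      vertex 0.000 5.000 12.000
      vertex 0.955 2.061 12.000
    endloop
  endfacet
  facet normal 0.0000 0.0000 1.0000
    outer loop
      vertex 10.000 5.000 12.000
      vertex 0.955 2.061 12.000
      vertex 3.455 0.245 12.000
    endloop
  endfacet
  facet normal 0.0000 0.0000 1.0000
    outer loop
      vertex 10.000 5.000 12.000
      vertex 3.455 0.245 12.000
      vertex 6.545 0.245 12.000
    endloop
  endfacet
  facet normal 0.0000 0.0000 1.0000
    outer loop
      vertex 10.000 5.000 12.000
      vertex 6.545 0.245 12.000
      vertex 9.045 2.061 12.000
    endloop
  endfacet
  facet normal 0.9511 0.3090 0.0000
    outer loop
      vertex 10.000 5.000 0.000
      vertex 9.045 7.939 0.000
      vertex 9.045 7.939 12.000
    endloop
  endfacet
  facet normal 0.9511 0.3090 0.0000
    outer loop
      vertex 10.000 5.000 0.000
      vertex 9.045 7.939 12.000
      vertex 10.000 5.000 12.000
    endloop
  endfacet
  facet normal 0.5877 0.8091 0.0000
    outer loop
      vertex 9.045 7.939 0.000
      vertex 6.545 9.755 0.000
      vertex 6.545 9.755 12.000
    endloop
  endfacet
  facet normal 0.5877 0.8091 0.0000
    outer loop
      vertex 9.045 7.939 0.000
      vertex 6.545 9.755 12.000
      vertex 9.045 7.939 12.000
    endloop
  endfacet
  facet normal 0.0000 1.0000 0.0000
    outer loop
      vertex 6.545 9.755 0.000
      vertex 3.455 9.755 0.000
      vertex 3.455 9.755 12.000
    endloop
  endfacet
  facet normal 0.0000 1.0000 0.0000
    outer loop
      vertex 6.545 9.755 0.000
      vertex 3.455 9.755 12.000
      vertex 6.545 9.755 12.000
    endloop
  endfacet
  facet normal -0.5877 0.8091 0.0000
    outer loop
      vertex 3.455 9.755 0.000
      vertex 0.955 7.939 0.000
      vertex 0.955 7.939 12.000
    endloop
  endfacet
  facet normal -0.5877 0.8091 0.0000
    outer loop
      vertex 3.455 9.755 0.000
      vertex 0.955 7.939 12.000
      vertex 3.455 9.755 12.000
    endloop
  endfacet
  facet normal -0.9511 0.3090 0.0000
    outer loop
      vertex 0.955 7.939 0.000
      vertex 0.000 5.000 0.000
      vertex 0.000 5.000 12.000
    endloop
  endfacet
  facet normal -0.9511 0.3090 0.0000
    outer loop
      vertex 0.955 7.939 0.000
      vertex 0.000 5.000 12.000
      vertex 0.955 7.939 12.000
    endloop
  endfacet
  facet normal -0.9511 -0.3090 0.0000
    outer loop
      vertex 0.000 5.000 0.000
      vertex 0.955 2.061 0.000
      vertex 0.955 2.061 12.000
    endloop
  endfacet
  facet normal -0.9511 -0.3090 0.0000
    outer loop
      vertex 0.000 5.000 0.000
      vertex 0.955 2.061 12.000
      vertex 0.000 5.000 12.000
    endloop
  endfacet
  facet normal -0.5877 -0.8091 0.0000
    outer loop
      vertex 0.955 2.061 0.000
      vertex 3.455 0.245 0.000
      vertex 3.455 0.245 12.000
    endloop
  endfacet
  facet normal -0.5877 -0.8091 0.0000
    outer loop
      vertex 0.955 2.061 0.000
      vertex 3.455 0.245 12.000
      vertex 0.955 2.061 12.000
    endloop
  endfacet
  facet normal 0.0000 -1.0000 0.0000
    outer loop
      vertex 3.455 0.245 0.000
      vertex 6.545 0.245 0.000
      vertex 6.545 0.245 12.000
    endloop
  endfacet
  facet normal 0.0000 -1.0000 0.0000
    outer loop
      vertex 3.455 0.245 0.000
      vertex 6.545 0.245 12.000
      vertex 3.455 0.245 12.000
    endloop
  endfacet
  facet normal 0.5877 -0.8091 0.0000
    outer loop
      vertex 6.545 0.245 0.000
      vertex 9.045 2.061 0.000
      vertex 9.045 2.061 12.000
    endloop
  endfacet
  facet normal 0.5877 -0.8091 0.0000
    outer loop
      vertex 6.545 0.245 0.000
      vertex 9.045 2.061 12.000
      vertex 6.545 0.245 12.000
    endloop
  endfacet
  facet normal 0.9511 -0.3090 0.0000
    outer loop
      vertex 9.045 2.061 0.000
      vertex 10.000 5.000 0.000
      vertex 10.000 5.000 12.000
    endloop
  endfacet
  facet normal 0.9511 -0.3090 0.0000
    outer loop
      vertex 9.045 2.061 0.000
      vertex 10.000 5.000 12.000
      vertex 9.045 2.061 12.000
    endloop
  endfacet
endsolid part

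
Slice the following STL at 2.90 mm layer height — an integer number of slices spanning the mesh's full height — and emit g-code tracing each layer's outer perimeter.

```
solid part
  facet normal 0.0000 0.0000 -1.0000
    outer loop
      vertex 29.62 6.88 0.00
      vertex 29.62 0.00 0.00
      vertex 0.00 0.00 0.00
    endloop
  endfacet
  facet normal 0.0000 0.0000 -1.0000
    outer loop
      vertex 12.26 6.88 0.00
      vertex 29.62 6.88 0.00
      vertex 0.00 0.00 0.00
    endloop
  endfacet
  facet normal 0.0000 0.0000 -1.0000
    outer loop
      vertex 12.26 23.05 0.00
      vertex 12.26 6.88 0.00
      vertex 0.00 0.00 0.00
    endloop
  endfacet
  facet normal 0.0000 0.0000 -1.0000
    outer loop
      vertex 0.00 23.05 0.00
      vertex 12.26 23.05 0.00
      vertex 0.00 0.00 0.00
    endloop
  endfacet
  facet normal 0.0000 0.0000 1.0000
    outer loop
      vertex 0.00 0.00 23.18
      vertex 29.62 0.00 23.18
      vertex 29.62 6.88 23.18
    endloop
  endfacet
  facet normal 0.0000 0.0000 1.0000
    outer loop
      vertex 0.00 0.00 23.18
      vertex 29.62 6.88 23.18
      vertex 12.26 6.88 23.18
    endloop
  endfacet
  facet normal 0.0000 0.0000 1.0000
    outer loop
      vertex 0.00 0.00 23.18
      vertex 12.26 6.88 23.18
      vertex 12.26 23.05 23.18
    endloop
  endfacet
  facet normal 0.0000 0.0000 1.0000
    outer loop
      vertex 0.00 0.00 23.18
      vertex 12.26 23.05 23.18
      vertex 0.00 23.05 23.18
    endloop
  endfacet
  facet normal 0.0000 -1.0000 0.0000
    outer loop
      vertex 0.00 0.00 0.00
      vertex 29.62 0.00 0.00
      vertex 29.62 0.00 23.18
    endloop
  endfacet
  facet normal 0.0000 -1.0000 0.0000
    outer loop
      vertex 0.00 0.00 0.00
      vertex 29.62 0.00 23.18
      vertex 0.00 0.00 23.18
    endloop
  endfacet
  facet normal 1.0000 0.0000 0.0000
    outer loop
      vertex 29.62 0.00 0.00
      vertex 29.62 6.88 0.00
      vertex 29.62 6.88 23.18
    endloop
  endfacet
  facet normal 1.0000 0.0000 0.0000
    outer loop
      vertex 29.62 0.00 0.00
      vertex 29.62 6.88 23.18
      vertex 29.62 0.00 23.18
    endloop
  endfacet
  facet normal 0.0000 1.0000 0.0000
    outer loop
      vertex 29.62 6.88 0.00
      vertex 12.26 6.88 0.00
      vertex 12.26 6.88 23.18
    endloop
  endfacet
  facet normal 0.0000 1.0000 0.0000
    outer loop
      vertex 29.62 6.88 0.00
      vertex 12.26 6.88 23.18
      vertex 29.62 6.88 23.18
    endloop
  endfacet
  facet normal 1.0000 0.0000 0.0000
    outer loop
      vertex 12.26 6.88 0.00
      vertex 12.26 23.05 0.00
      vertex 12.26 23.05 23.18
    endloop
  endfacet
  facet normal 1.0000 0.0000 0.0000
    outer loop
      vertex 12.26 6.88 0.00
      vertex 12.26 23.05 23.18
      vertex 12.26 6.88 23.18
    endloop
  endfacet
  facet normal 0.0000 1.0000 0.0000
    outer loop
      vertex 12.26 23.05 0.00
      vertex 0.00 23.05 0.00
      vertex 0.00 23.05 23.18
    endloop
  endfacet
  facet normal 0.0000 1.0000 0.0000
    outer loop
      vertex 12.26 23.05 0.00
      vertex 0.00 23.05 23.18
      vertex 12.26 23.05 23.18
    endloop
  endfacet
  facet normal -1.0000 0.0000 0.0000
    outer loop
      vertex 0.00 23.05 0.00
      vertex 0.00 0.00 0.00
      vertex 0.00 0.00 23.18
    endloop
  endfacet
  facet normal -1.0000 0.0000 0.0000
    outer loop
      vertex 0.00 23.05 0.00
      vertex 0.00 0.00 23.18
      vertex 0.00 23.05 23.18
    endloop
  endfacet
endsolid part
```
; perimeter-only toolpath
G21 ; units = mm
G90 ; absolute positioning
G28 ; home
; layer 1
G0 Z2.90
G0 X0.00 Y0.00
G1 X29.62 Y0.00
G1 X29.62 Y6.88
G1 X12.26 Y6.88
G1 X12.26 Y23.05
G1 X0.00 Y23.05
G1 X0.00 Y0.00
; layer 2
G0 Z5.79
G0 X0.00 Y0.00
G1 X29.62 Y0.00
G1 X29.62 Y6.88
G1 X12.26 Y6.88
G1 X12.26 Y23.05
G1 X0.00 Y23.05
G1 X0.00 Y0.00
; layer 3
G0 Z8.69
G0 X0.00 Y0.00
G1 X29.62 Y0.00
G1 X29.62 Y6.88
G1 X12.26 Y6.88
G1 X12.26 Y23.05
G1 X0.00 Y23.05
G1 X0.00 Y0.00
; layer 4
G0 Z11.59
G0 X0.00 Y0.00
G1 X29.62 Y0.00
G1 X29.62 Y6.88
G1 X12.26 Y6.88
G1 X12.26 Y23.05
G1 X0.00 Y23.05
G1 X0.00 Y0.00
; layer 5
G0 Z14.49
G0 X0.00 Y0.00
G1 X29.62 Y0.00
G1 X29.62 Y6.88
G1 X12.26 Y6.88
G1 X12.26 Y23.05
G1 X0.00 Y23.05
G1 X0.00 Y0.00
; layer 6
G0 Z17.38
G0 X0.00 Y0.00
G1 X29.62 Y0.00
G1 X29.62 Y6.88
G1 X12.26 Y6.88
G1 X12.26 Y23.05
G1 X0.00 Y23.05
G1 X0.00 Y0.00
; layer 7
G0 Z20.28
G0 X0.00 Y0.00
G1 X29.62 Y0.00
G1 X29.62 Y6.88
G1 X12.26 Y6.88
G1 X12.26 Y23.05
G1 X0.00 Y23.05
G1 X0.00 Y0.00
; layer 8
G0 Z23.18
G0 X0.00 Y0.00
G1 X29.62 Y0.00
G1 X29.62 Y6.88
G1 X12.26 Y6.88
G1 X12.26 Y23.05
G1 X0.00 Y23.05
G1 X0.00 Y0.00
M2 ; end

The solid is an L-shaped prism: outer 29.6 × 23.1 mm, arm thicknesses ≈ 6.88 mm (horizontal) and 12.3 mm (vertical), extruded 23.2 mm in z. Slicing at Δz = 2.90 mm — 8 equal slices spanning the solid's height, so layer i sits at z = i·h/8 — gives 8 non-empty perimeters. Each is a 6-segment closed polygon; G0 lifts to the layer z and rapids to the start vertex, then G1 traces the edges.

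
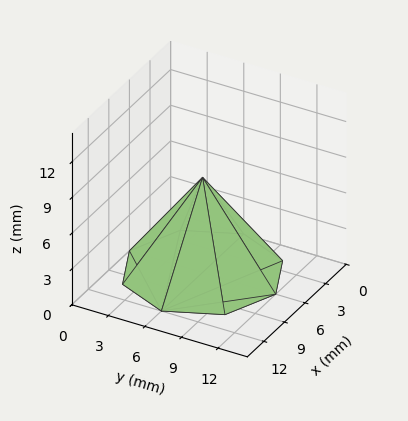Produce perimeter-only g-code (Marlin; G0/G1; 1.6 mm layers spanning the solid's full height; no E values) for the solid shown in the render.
Reading the render: the shape is a regular 8-sided pyramid, base circumscribed radius ≈ 6 mm, apex at z ≈ 8 mm (dimensions read to the nearest mm from the axis ticks). For the g-code, the solid's height is divided into equal slices at the stated Δz and each level perimeter traced with G1 moves after a G0 lift.

; perimeter-only toolpath
G21 ; units = mm
G90 ; absolute positioning
G28 ; home
; layer 1
G0 Z1.6
G0 X10.8 Y6.0
G1 X9.4 Y9.4
G1 X6.0 Y10.8
G1 X2.6 Y9.4
G1 X1.2 Y6.0
G1 X2.6 Y2.6
G1 X6.0 Y1.2
G1 X9.4 Y2.6
G1 X10.8 Y6.0
; layer 2
G0 Z3.2
G0 X9.6 Y6.0
G1 X8.5 Y8.5
G1 X6.0 Y9.6
G1 X3.5 Y8.5
G1 X2.4 Y6.0
G1 X3.5 Y3.5
G1 X6.0 Y2.4
G1 X8.5 Y3.5
G1 X9.6 Y6.0
; layer 3
G0 Z4.8
G0 X8.4 Y6.0
G1 X7.7 Y7.7
G1 X6.0 Y8.4
G1 X4.3 Y7.7
G1 X3.6 Y6.0
G1 X4.3 Y4.3
G1 X6.0 Y3.6
G1 X7.7 Y4.3
G1 X8.4 Y6.0
; layer 4
G0 Z6.4
G0 X7.2 Y6.0
G1 X6.8 Y6.8
G1 X6.0 Y7.2
G1 X5.2 Y6.8
G1 X4.8 Y6.0
G1 X5.2 Y5.2
G1 X6.0 Y4.8
G1 X6.8 Y5.2
G1 X7.2 Y6.0
M2 ; end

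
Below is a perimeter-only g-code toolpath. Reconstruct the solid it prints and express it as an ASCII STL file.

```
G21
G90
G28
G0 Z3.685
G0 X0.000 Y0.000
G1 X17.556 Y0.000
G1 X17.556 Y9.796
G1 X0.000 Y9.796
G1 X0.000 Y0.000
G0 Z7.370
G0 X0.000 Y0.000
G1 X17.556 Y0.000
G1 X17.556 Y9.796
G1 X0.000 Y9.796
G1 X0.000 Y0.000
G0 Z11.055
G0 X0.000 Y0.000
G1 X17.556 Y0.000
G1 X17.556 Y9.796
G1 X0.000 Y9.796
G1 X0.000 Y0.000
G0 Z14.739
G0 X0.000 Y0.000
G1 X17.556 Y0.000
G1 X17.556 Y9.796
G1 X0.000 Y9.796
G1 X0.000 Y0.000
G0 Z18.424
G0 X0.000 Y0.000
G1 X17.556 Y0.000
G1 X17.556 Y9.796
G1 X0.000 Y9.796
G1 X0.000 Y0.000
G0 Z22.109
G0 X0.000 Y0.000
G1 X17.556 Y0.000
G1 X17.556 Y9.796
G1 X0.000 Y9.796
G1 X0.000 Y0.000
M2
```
solid part
  facet normal 0.0000 0.0000 -1.0000
    outer loop
      vertex 17.556 9.796 0.000
      vertex 17.556 0.000 0.000
      vertex 0.000 0.000 0.000
    endloop
  endfacet
  facet normal 0.0000 0.0000 -1.0000
    outer loop
      vertex 0.000 9.796 0.000
      vertex 17.556 9.796 0.000
      vertex 0.000 0.000 0.000
    endloop
  endfacet
  facet normal 0.0000 0.0000 1.0000
    outer loop
      vertex 0.000 0.000 22.109
      vertex 17.556 0.000 22.109
      vertex 17.556 9.796 22.109
    endloop
  endfacet
  facet normal 0.0000 0.0000 1.0000
    outer loop
      vertex 0.000 0.000 22.109
      vertex 17.556 9.796 22.109
      vertex 0.000 9.796 22.109
    endloop
  endfacet
  facet normal 0.0000 -1.0000 0.0000
    outer loop
      vertex 0.000 0.000 0.000
      vertex 17.556 0.000 0.000
      vertex 17.556 0.000 22.109
    endloop
  endfacet
  facet normal 0.0000 -1.0000 0.0000
    outer loop
      vertex 0.000 0.000 0.000
      vertex 17.556 0.000 22.109
      vertex 0.000 0.000 22.109
    endloop
  endfacet
  facet normal 0.0000 1.0000 0.0000
    outer loop
      vertex 17.556 9.796 22.109
      vertex 17.556 9.796 0.000
      vertex 0.000 9.796 0.000
    endloop
  endfacet
  facet normal 0.0000 1.0000 0.0000
    outer loop
      vertex 0.000 9.796 22.109
      vertex 17.556 9.796 22.109
      vertex 0.000 9.796 0.000
    endloop
  endfacet
  facet normal -1.0000 0.0000 0.0000
    outer loop
      vertex 0.000 9.796 22.109
      vertex 0.000 9.796 0.000
      vertex 0.000 0.000 0.000
    endloop
  endfacet
  facet normal -1.0000 0.0000 0.0000
    outer loop
      vertex 0.000 0.000 22.109
      vertex 0.000 9.796 22.109
      vertex 0.000 0.000 0.000
    endloop
  endfacet
  facet normal 1.0000 0.0000 0.0000
    outer loop
      vertex 17.556 0.000 0.000
      vertex 17.556 9.796 0.000
      vertex 17.556 9.796 22.109
    endloop
  endfacet
  facet normal 1.0000 0.0000 0.0000
    outer loop
      vertex 17.556 0.000 0.000
      vertex 17.556 9.796 22.109
      vertex 17.556 0.000 22.109
    endloop
  endfacet
endsolid part

The G0 Z moves step by Δz≈3.685 mm. Every layer's G1 loop is the same polygon, so the solid is a straight extrusion of it from z=0 to z≈22.1. Closing with flat bottom and top caps and triangulating gives 12 facets — a rectangular box, roughly 17.6 × 9.8 mm footprint and 22.1 mm tall.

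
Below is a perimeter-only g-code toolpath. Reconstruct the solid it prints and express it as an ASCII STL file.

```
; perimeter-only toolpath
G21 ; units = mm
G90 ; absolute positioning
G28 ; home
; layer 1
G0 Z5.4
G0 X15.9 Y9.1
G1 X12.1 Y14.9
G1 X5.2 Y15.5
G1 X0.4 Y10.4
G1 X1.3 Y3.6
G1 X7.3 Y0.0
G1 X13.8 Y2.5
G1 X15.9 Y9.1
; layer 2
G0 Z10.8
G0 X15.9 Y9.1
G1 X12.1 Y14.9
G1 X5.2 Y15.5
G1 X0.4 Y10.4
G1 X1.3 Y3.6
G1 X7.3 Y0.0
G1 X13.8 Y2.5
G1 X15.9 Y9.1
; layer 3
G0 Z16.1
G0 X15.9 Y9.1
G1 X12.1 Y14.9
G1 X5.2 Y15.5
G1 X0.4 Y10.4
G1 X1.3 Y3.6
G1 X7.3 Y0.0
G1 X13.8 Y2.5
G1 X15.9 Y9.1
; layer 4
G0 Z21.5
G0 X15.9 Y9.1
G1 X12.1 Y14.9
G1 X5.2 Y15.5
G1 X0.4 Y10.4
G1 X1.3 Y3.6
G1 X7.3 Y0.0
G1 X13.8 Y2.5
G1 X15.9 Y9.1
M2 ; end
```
solid part
  facet normal 0.0000 0.0000 -1.0000
    outer loop
      vertex 5.2 15.5 0.0
      vertex 12.1 14.9 0.0
      vertex 15.9 9.1 0.0
    endloop
  endfacet
  facet normal 0.0000 0.0000 -1.0000
    outer loop
      vertex 0.4 10.4 0.0
      vertex 5.2 15.5 0.0
      vertex 15.9 9.1 0.0
    endloop
  endfacet
  facet normal 0.0000 0.0000 -1.0000
    outer loop
      vertex 1.3 3.6 0.0
      vertex 0.4 10.4 0.0
      vertex 15.9 9.1 0.0
    endloop
  endfacet
  facet normal 0.0000 0.0000 -1.0000
    outer loop
      vertex 7.3 0.0 0.0
      vertex 1.3 3.6 0.0
      vertex 15.9 9.1 0.0
    endloop
  endfacet
  facet normal 0.0000 0.0000 -1.0000
    outer loop
      vertex 13.8 2.5 0.0
      vertex 7.3 0.0 0.0
      vertex 15.9 9.1 0.0
    endloop
  endfacet
  facet normal 0.0000 0.0000 1.0000
    outer loop
      vertex 15.9 9.1 21.5
      vertex 12.1 14.9 21.5
      vertex 5.2 15.5 21.5
    endloop
  endfacet
  facet normal 0.0000 0.0000 1.0000
    outer loop
      vertex 15.9 9.1 21.5
      vertex 5.2 15.5 21.5
      vertex 0.4 10.4 21.5
    endloop
  endfacet
  facet normal 0.0000 0.0000 1.0000
    outer loop
      vertex 15.9 9.1 21.5
      vertex 0.4 10.4 21.5
      vertex 1.3 3.6 21.5
    endloop
  endfacet
  facet normal 0.0000 0.0000 1.0000
    outer loop
      vertex 15.9 9.1 21.5
      vertex 1.3 3.6 21.5
      vertex 7.3 0.0 21.5
    endloop
  endfacet
  facet normal 0.0000 0.0000 1.0000
    outer loop
      vertex 15.9 9.1 21.5
      vertex 7.3 0.0 21.5
      vertex 13.8 2.5 21.5
    endloop
  endfacet
  facet normal 0.8365 0.5480 0.0000
    outer loop
      vertex 15.9 9.1 0.0
      vertex 12.1 14.9 0.0
      vertex 12.1 14.9 21.5
    endloop
  endfacet
  facet normal 0.8365 0.5480 0.0000
    outer loop
      vertex 15.9 9.1 0.0
      vertex 12.1 14.9 21.5
      vertex 15.9 9.1 21.5
    endloop
  endfacet
  facet normal 0.0866 0.9962 0.0000
    outer loop
      vertex 12.1 14.9 0.0
      vertex 5.2 15.5 0.0
      vertex 5.2 15.5 21.5
    endloop
  endfacet
  facet normal 0.0866 0.9962 0.0000
    outer loop
      vertex 12.1 14.9 0.0
      vertex 5.2 15.5 21.5
      vertex 12.1 14.9 21.5
    endloop
  endfacet
  facet normal -0.7282 0.6854 0.0000
    outer loop
      vertex 5.2 15.5 0.0
      vertex 0.4 10.4 0.0
      vertex 0.4 10.4 21.5
    endloop
  endfacet
  facet normal -0.7282 0.6854 0.0000
    outer loop
      vertex 5.2 15.5 0.0
      vertex 0.4 10.4 21.5
      vertex 5.2 15.5 21.5
    endloop
  endfacet
  facet normal -0.9914 -0.1312 0.0000
    outer loop
      vertex 0.4 10.4 0.0
      vertex 1.3 3.6 0.0
      vertex 1.3 3.6 21.5
    endloop
  endfacet
  facet normal -0.9914 -0.1312 0.0000
    outer loop
      vertex 0.4 10.4 0.0
      vertex 1.3 3.6 21.5
      vertex 0.4 10.4 21.5
    endloop
  endfacet
  facet normal -0.5145 -0.8575 0.0000
    outer loop
      vertex 1.3 3.6 0.0
      vertex 7.3 0.0 0.0
      vertex 7.3 0.0 21.5
    endloop
  endfacet
  facet normal -0.5145 -0.8575 0.0000
    outer loop
      vertex 1.3 3.6 0.0
      vertex 7.3 0.0 21.5
      vertex 1.3 3.6 21.5
    endloop
  endfacet
  facet normal 0.3590 -0.9333 0.0000
    outer loop
      vertex 7.3 0.0 0.0
      vertex 13.8 2.5 0.0
      vertex 13.8 2.5 21.5
    endloop
  endfacet
  facet normal 0.3590 -0.9333 0.0000
    outer loop
      vertex 7.3 0.0 0.0
      vertex 13.8 2.5 21.5
      vertex 7.3 0.0 21.5
    endloop
  endfacet
  facet normal 0.9529 -0.3032 0.0000
    outer loop
      vertex 13.8 2.5 0.0
      vertex 15.9 9.1 0.0
      vertex 15.9 9.1 21.5
    endloop
  endfacet
  facet normal 0.9529 -0.3032 0.0000
    outer loop
      vertex 13.8 2.5 0.0
      vertex 15.9 9.1 21.5
      vertex 13.8 2.5 21.5
    endloop
  endfacet
endsolid part

The G0 Z moves step by Δz≈5.4 mm. Every layer's G1 loop is the same polygon, so the solid is a straight extrusion of it from z=0 to z≈21.5. Closing with flat bottom and top caps and triangulating gives 24 facets — a regular 7-sided prism (a cylinder approximated with 7 flat sides), circumscribed radius ≈ 8 mm, height ≈ 21.5 mm.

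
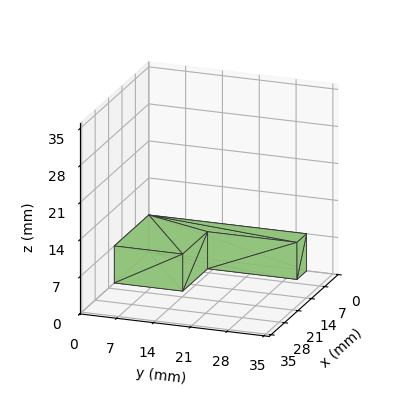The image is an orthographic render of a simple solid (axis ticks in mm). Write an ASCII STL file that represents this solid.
Reading the render: the shape is an L-shaped prism: outer 18 × 30 mm, arm thicknesses ≈ 13 mm (horizontal) and 5 mm (vertical), extruded 7 mm in z (dimensions read to the nearest mm from the axis ticks). For the STL, each face is triangulated and given an outward normal.

solid part
  facet normal 0.0000 0.0000 -1.0000
    outer loop
      vertex 18.00 13.00 0.00
      vertex 18.00 0.00 0.00
      vertex 0.00 0.00 0.00
    endloop
  endfacet
  facet normal 0.0000 0.0000 -1.0000
    outer loop
      vertex 5.00 13.00 0.00
      vertex 18.00 13.00 0.00
      vertex 0.00 0.00 0.00
    endloop
  endfacet
  facet normal 0.0000 0.0000 -1.0000
    outer loop
      vertex 5.00 30.00 0.00
      vertex 5.00 13.00 0.00
      vertex 0.00 0.00 0.00
    endloop
  endfacet
  facet normal 0.0000 0.0000 -1.0000
    outer loop
      vertex 0.00 30.00 0.00
      vertex 5.00 30.00 0.00
      vertex 0.00 0.00 0.00
    endloop
  endfacet
  facet normal 0.0000 0.0000 1.0000
    outer loop
      vertex 0.00 0.00 7.00
      vertex 18.00 0.00 7.00
      vertex 18.00 13.00 7.00
    endloop
  endfacet
  facet normal 0.0000 0.0000 1.0000
    outer loop
      vertex 0.00 0.00 7.00
      vertex 18.00 13.00 7.00
      vertex 5.00 13.00 7.00
    endloop
  endfacet
  facet normal 0.0000 0.0000 1.0000
    outer loop
      vertex 0.00 0.00 7.00
      vertex 5.00 13.00 7.00
      vertex 5.00 30.00 7.00
    endloop
  endfacet
  facet normal 0.0000 0.0000 1.0000
    outer loop
      vertex 0.00 0.00 7.00
      vertex 5.00 30.00 7.00
      vertex 0.00 30.00 7.00
    endloop
  endfacet
  facet normal 0.0000 -1.0000 0.0000
    outer loop
      vertex 0.00 0.00 0.00
      vertex 18.00 0.00 0.00
      vertex 18.00 0.00 7.00
    endloop
  endfacet
  facet normal 0.0000 -1.0000 0.0000
    outer loop
      vertex 0.00 0.00 0.00
      vertex 18.00 0.00 7.00
      vertex 0.00 0.00 7.00
    endloop
  endfacet
  facet normal 1.0000 0.0000 0.0000
    outer loop
      vertex 18.00 0.00 0.00
      vertex 18.00 13.00 0.00
      vertex 18.00 13.00 7.00
    endloop
  endfacet
  facet normal 1.0000 0.0000 0.0000
    outer loop
      vertex 18.00 0.00 0.00
      vertex 18.00 13.00 7.00
      vertex 18.00 0.00 7.00
    endloop
  endfacet
  facet normal 0.0000 1.0000 0.0000
    outer loop
      vertex 18.00 13.00 0.00
      vertex 5.00 13.00 0.00
      vertex 5.00 13.00 7.00
    endloop
  endfacet
  facet normal 0.0000 1.0000 0.0000
    outer loop
      vertex 18.00 13.00 0.00
      vertex 5.00 13.00 7.00
      vertex 18.00 13.00 7.00
    endloop
  endfacet
  facet normal 1.0000 0.0000 0.0000
    outer loop
      vertex 5.00 13.00 0.00
      vertex 5.00 30.00 0.00
      vertex 5.00 30.00 7.00
    endloop
  endfacet
  facet normal 1.0000 0.0000 0.0000
    outer loop
      vertex 5.00 13.00 0.00
      vertex 5.00 30.00 7.00
      vertex 5.00 13.00 7.00
    endloop
  endfacet
  facet normal 0.0000 1.0000 0.0000
    outer loop
      vertex 5.00 30.00 0.00
      vertex 0.00 30.00 0.00
      vertex 0.00 30.00 7.00
    endloop
  endfacet
  facet normal 0.0000 1.0000 0.0000
    outer loop
      vertex 5.00 30.00 0.00
      vertex 0.00 30.00 7.00
      vertex 5.00 30.00 7.00
    endloop
  endfacet
  facet normal -1.0000 0.0000 0.0000
    outer loop
      vertex 0.00 30.00 0.00
      vertex 0.00 0.00 0.00
      vertex 0.00 0.00 7.00
    endloop
  endfacet
  facet normal -1.0000 0.0000 0.0000
    outer loop
      vertex 0.00 30.00 0.00
      vertex 0.00 0.00 7.00
      vertex 0.00 30.00 7.00
    endloop
  endfacet
endsolid part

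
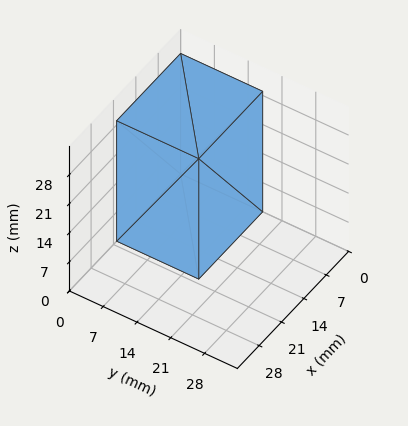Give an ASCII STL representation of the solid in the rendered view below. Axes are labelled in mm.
Reading the render: the shape is a rectangular box, roughly 20 × 17 mm footprint and 29 mm tall (dimensions read to the nearest mm from the axis ticks). For the STL, each face is triangulated and given an outward normal.

solid part
  facet normal 0.0000 0.0000 -1.0000
    outer loop
      vertex 20.0 17.0 0.0
      vertex 20.0 0.0 0.0
      vertex 0.0 0.0 0.0
    endloop
  endfacet
  facet normal 0.0000 0.0000 -1.0000
    outer loop
      vertex 0.0 17.0 0.0
      vertex 20.0 17.0 0.0
      vertex 0.0 0.0 0.0
    endloop
  endfacet
  facet normal 0.0000 0.0000 1.0000
    outer loop
      vertex 0.0 0.0 29.0
      vertex 20.0 0.0 29.0
      vertex 20.0 17.0 29.0
    endloop
  endfacet
  facet normal 0.0000 0.0000 1.0000
    outer loop
      vertex 0.0 0.0 29.0
      vertex 20.0 17.0 29.0
      vertex 0.0 17.0 29.0
    endloop
  endfacet
  facet normal 0.0000 -1.0000 0.0000
    outer loop
      vertex 0.0 0.0 0.0
      vertex 20.0 0.0 0.0
      vertex 20.0 0.0 29.0
    endloop
  endfacet
  facet normal 0.0000 -1.0000 0.0000
    outer loop
      vertex 0.0 0.0 0.0
      vertex 20.0 0.0 29.0
      vertex 0.0 0.0 29.0
    endloop
  endfacet
  facet normal 0.0000 1.0000 0.0000
    outer loop
      vertex 20.0 17.0 29.0
      vertex 20.0 17.0 0.0
      vertex 0.0 17.0 0.0
    endloop
  endfacet
  facet normal 0.0000 1.0000 0.0000
    outer loop
      vertex 0.0 17.0 29.0
      vertex 20.0 17.0 29.0
      vertex 0.0 17.0 0.0
    endloop
  endfacet
  facet normal -1.0000 0.0000 0.0000
    outer loop
      vertex 0.0 17.0 29.0
      vertex 0.0 17.0 0.0
      vertex 0.0 0.0 0.0
    endloop
  endfacet
  facet normal -1.0000 0.0000 0.0000
    outer loop
      vertex 0.0 0.0 29.0
      vertex 0.0 17.0 29.0
      vertex 0.0 0.0 0.0
    endloop
  endfacet
  facet normal 1.0000 0.0000 0.0000
    outer loop
      vertex 20.0 0.0 0.0
      vertex 20.0 17.0 0.0
      vertex 20.0 17.0 29.0
    endloop
  endfacet
  facet normal 1.0000 0.0000 0.0000
    outer loop
      vertex 20.0 0.0 0.0
      vertex 20.0 17.0 29.0
      vertex 20.0 0.0 29.0
    endloop
  endfacet
endsolid part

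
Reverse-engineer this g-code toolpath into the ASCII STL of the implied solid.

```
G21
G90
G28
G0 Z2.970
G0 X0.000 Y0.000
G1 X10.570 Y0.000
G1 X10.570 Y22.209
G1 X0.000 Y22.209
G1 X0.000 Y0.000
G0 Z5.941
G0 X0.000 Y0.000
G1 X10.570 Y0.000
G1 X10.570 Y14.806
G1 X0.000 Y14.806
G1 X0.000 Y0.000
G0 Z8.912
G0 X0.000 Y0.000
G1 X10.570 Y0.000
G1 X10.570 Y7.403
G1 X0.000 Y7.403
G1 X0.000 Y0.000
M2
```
solid part
  facet normal 0.0000 0.0000 -1.0000
    outer loop
      vertex 10.570 29.612 0.000
      vertex 10.570 0.000 0.000
      vertex 0.000 0.000 0.000
    endloop
  endfacet
  facet normal 0.0000 0.0000 -1.0000
    outer loop
      vertex 0.000 29.612 0.000
      vertex 10.570 29.612 0.000
      vertex 0.000 0.000 0.000
    endloop
  endfacet
  facet normal 0.0000 -1.0000 0.0000
    outer loop
      vertex 0.000 0.000 0.000
      vertex 10.570 0.000 0.000
      vertex 10.570 0.000 11.882
    endloop
  endfacet
  facet normal 0.0000 -1.0000 0.0000
    outer loop
      vertex 0.000 0.000 0.000
      vertex 10.570 0.000 11.882
      vertex 0.000 0.000 11.882
    endloop
  endfacet
  facet normal 0.0000 0.3724 0.9281
    outer loop
      vertex 0.000 0.000 11.882
      vertex 10.570 0.000 11.882
      vertex 10.570 29.612 0.000
    endloop
  endfacet
  facet normal 0.0000 0.3724 0.9281
    outer loop
      vertex 0.000 0.000 11.882
      vertex 10.570 29.612 0.000
      vertex 0.000 29.612 0.000
    endloop
  endfacet
  facet normal -1.0000 0.0000 0.0000
    outer loop
      vertex 0.000 0.000 11.882
      vertex 0.000 29.612 0.000
      vertex 0.000 0.000 0.000
    endloop
  endfacet
  facet normal 1.0000 0.0000 0.0000
    outer loop
      vertex 10.570 0.000 0.000
      vertex 10.570 29.612 0.000
      vertex 10.570 0.000 11.882
    endloop
  endfacet
endsolid part

The G0 Z moves step by Δz≈2.970 mm. The G1 loops shrink linearly with z, so the solid tapers from its base footprint up to z≈11.9. Closing with a flat bottom cap and the tapered top and triangulating gives 8 facets — a wedge (ramp): 10.6 × 29.6 mm base, rising to 11.9 mm along the y=0 edge and sloping linearly to z=0 at y=29.6.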